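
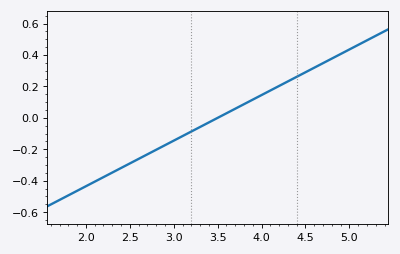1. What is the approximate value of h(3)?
-0.145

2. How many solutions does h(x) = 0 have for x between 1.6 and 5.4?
1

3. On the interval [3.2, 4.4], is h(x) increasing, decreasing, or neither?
increasing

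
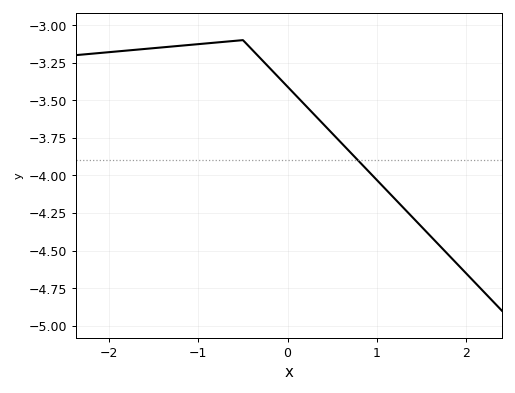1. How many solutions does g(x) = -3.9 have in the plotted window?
1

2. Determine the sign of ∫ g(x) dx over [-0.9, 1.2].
negative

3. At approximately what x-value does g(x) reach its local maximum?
-0.5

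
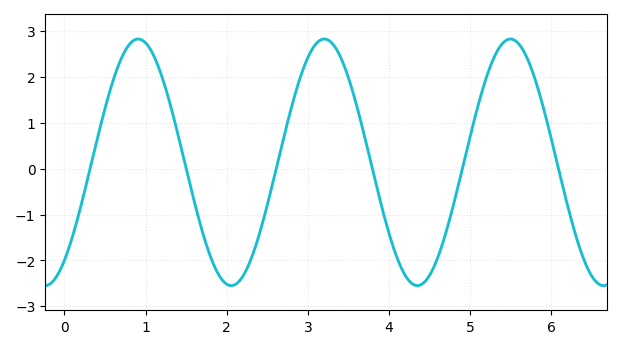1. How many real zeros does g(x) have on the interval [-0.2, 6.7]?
6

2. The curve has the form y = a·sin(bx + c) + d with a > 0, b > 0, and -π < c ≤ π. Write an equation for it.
y = 2.69sin(2.74x - 0.92) + 0.14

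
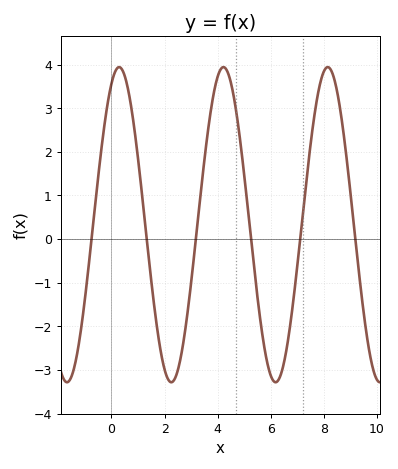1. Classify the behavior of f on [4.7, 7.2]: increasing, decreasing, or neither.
neither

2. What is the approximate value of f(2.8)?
-1.98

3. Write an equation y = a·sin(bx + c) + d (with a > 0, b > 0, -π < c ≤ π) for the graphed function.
y = 3.61sin(1.6x + 1.11) + 0.33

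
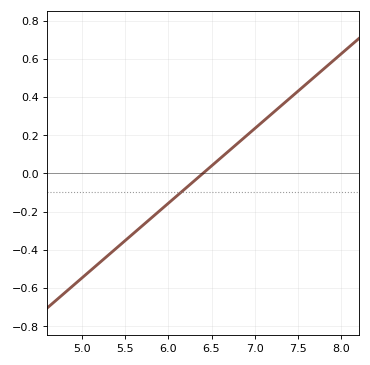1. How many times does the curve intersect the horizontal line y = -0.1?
1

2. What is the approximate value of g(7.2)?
0.32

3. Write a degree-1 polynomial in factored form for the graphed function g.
y = 0.39(x - 6.4)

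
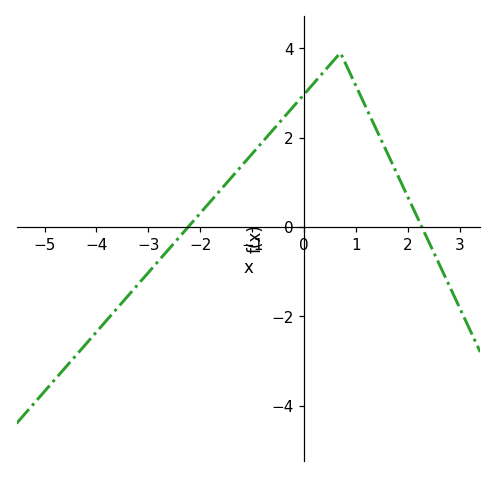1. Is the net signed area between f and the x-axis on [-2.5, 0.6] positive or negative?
positive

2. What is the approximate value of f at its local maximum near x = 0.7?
3.8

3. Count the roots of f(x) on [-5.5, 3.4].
2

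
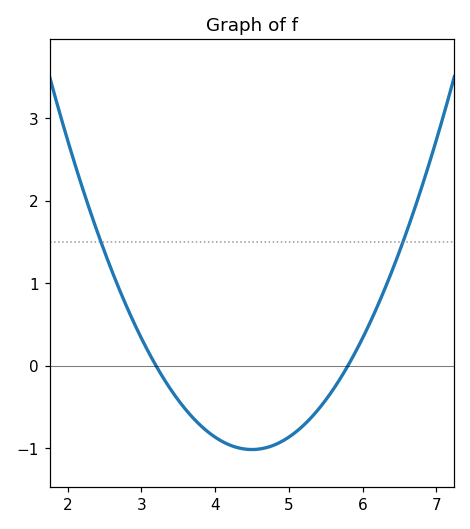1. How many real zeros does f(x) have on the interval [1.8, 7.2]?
2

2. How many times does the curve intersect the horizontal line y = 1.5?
2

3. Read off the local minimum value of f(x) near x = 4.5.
-1.01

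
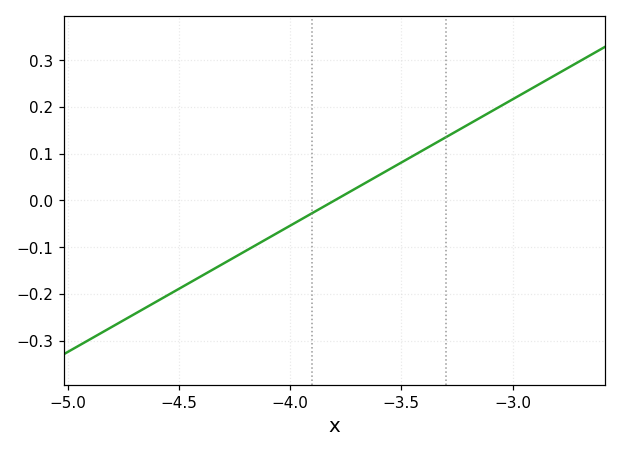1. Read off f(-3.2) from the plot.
0.162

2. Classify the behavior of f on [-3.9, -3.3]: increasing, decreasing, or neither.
increasing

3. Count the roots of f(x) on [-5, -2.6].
1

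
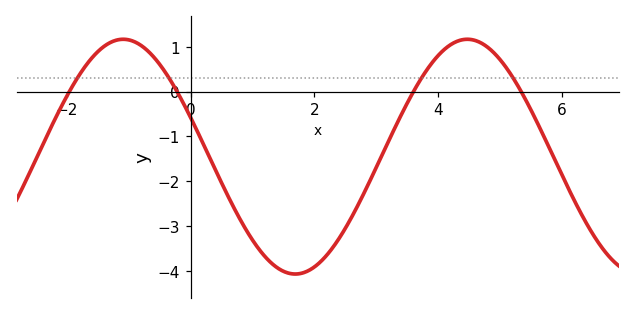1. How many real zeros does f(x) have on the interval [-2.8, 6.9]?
4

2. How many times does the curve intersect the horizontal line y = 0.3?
4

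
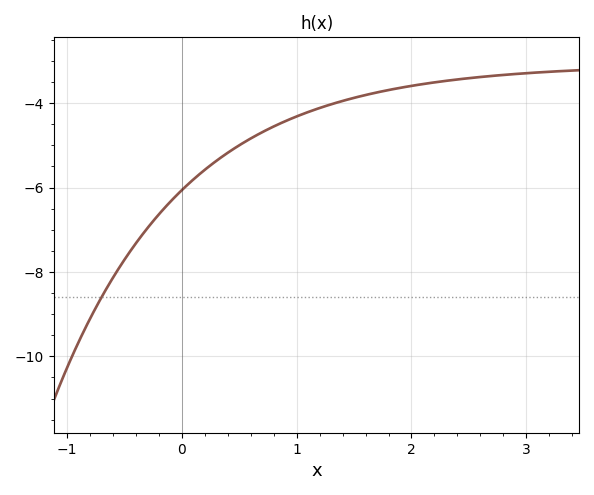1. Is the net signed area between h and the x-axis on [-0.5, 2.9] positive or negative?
negative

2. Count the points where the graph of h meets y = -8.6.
1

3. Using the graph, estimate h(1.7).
-3.8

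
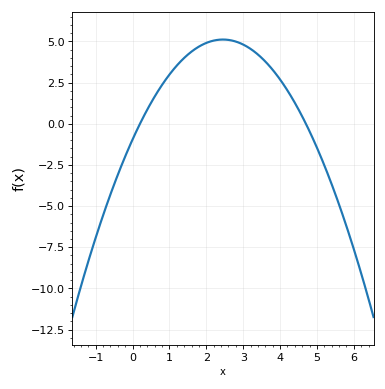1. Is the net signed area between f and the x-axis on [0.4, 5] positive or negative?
positive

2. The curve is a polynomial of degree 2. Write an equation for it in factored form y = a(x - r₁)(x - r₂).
y = -1.01(x - 0.2)(x - 4.7)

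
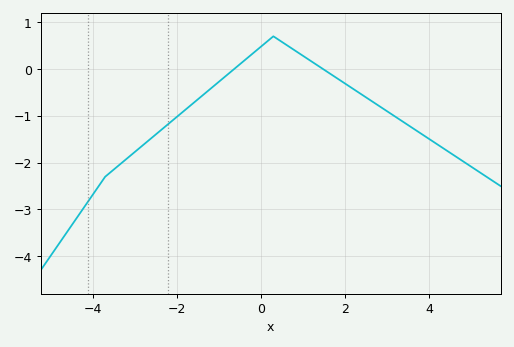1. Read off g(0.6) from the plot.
0.5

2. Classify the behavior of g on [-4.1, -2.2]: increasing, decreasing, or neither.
increasing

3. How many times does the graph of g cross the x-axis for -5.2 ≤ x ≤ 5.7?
2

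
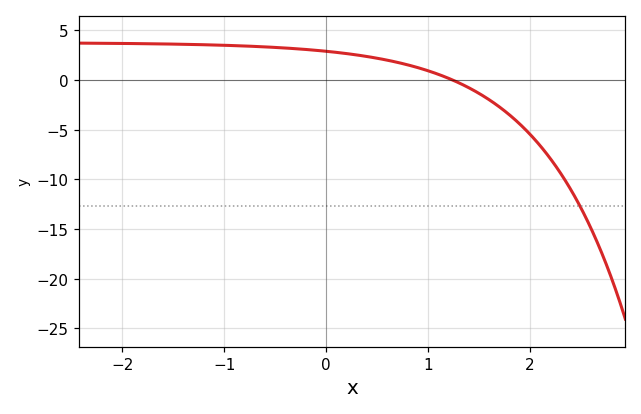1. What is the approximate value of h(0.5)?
2.2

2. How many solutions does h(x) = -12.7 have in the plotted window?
1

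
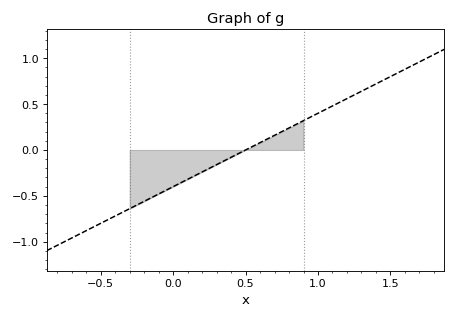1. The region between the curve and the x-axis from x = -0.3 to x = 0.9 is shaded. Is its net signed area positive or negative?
negative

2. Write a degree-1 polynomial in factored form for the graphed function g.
y = 0.8(x - 0.5)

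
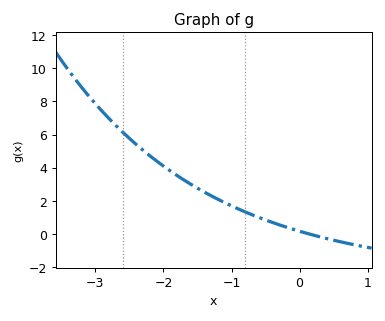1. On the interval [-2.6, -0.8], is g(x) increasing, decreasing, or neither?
decreasing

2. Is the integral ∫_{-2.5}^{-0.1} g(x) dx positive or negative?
positive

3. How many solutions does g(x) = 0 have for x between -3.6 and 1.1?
1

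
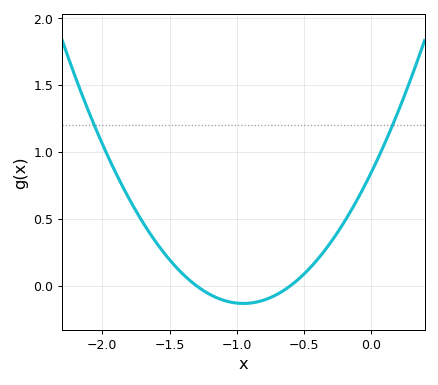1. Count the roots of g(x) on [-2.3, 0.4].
2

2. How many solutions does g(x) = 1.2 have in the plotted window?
2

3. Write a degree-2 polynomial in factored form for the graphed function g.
y = 1.08(x + 1.3)(x + 0.6)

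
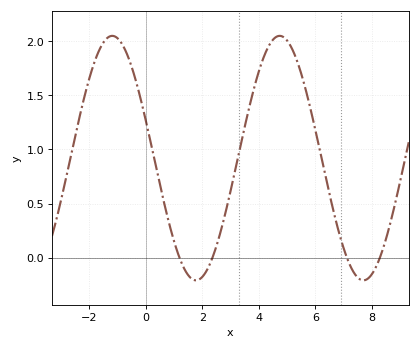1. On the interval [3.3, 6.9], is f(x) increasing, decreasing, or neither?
neither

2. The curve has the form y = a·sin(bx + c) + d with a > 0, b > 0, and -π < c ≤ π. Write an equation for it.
y = 1.13sin(1.1x + 2.8) + 0.92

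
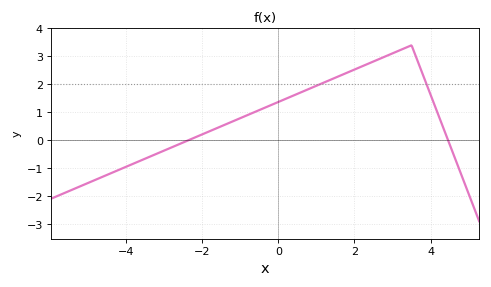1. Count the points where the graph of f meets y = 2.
2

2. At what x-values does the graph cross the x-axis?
-2.36, 4.46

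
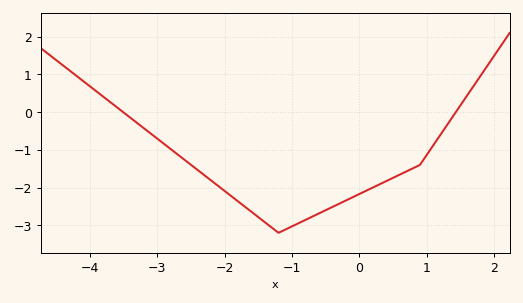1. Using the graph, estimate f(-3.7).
0.267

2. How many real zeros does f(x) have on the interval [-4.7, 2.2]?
2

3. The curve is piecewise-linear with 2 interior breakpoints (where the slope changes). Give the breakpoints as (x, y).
(-1.2, -3.2); (0.9, -1.4)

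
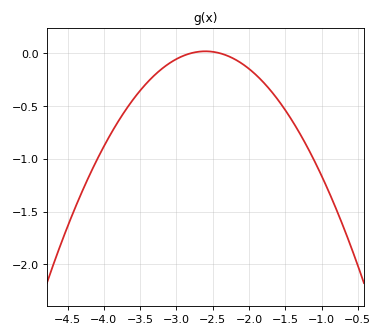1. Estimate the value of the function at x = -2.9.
-0.023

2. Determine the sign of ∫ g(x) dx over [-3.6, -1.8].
negative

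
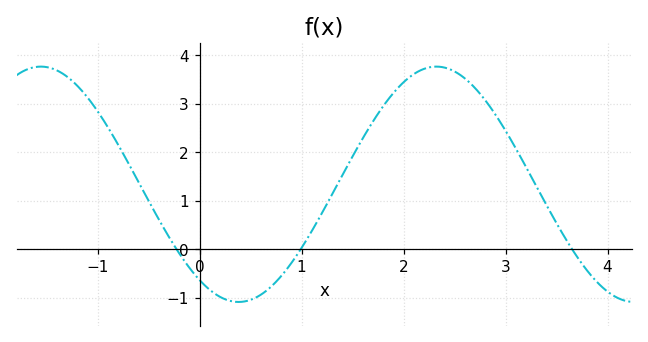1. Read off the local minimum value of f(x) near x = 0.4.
-1.09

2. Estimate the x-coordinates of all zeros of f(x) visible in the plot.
-0.226, 0.992, 3.65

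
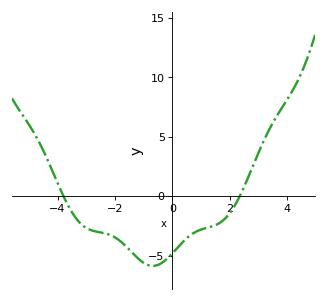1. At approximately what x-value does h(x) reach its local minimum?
-0.6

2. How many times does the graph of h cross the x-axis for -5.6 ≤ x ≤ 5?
2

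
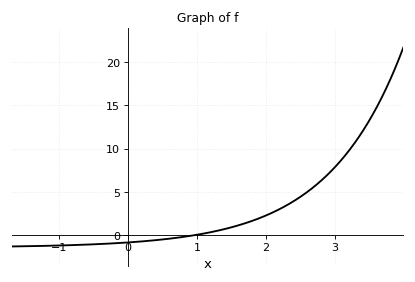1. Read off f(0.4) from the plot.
-0.628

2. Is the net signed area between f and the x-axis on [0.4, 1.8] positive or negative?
positive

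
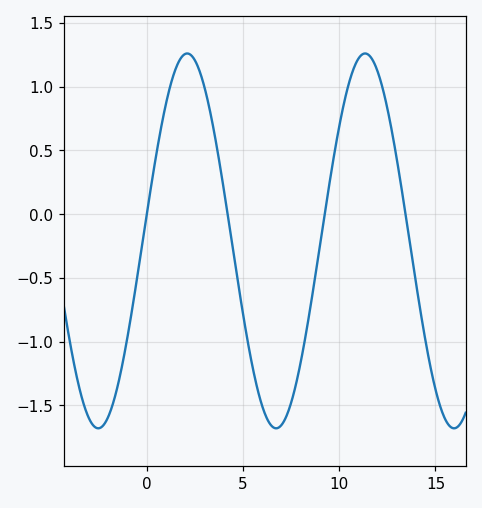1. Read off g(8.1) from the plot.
-1.1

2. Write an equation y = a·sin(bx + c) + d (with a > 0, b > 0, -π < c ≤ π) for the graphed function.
y = 1.47sin(0.68x + 0.14) - 0.21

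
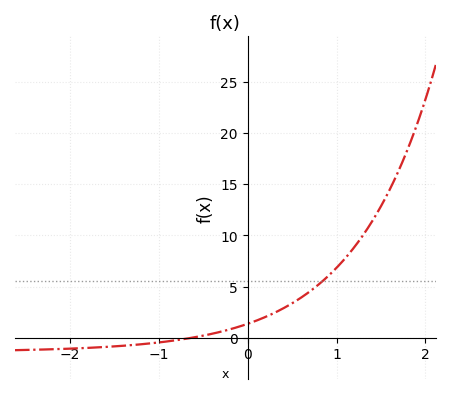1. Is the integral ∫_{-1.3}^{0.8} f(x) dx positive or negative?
positive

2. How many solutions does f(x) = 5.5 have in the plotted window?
1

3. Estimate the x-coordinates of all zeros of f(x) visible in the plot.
-0.627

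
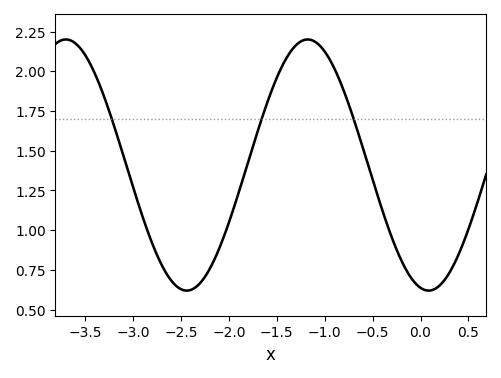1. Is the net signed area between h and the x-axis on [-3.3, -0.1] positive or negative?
positive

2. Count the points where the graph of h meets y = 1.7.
3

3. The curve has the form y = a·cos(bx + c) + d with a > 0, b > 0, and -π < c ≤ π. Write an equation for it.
y = 0.79cos(2.5x + 2.9) + 1.41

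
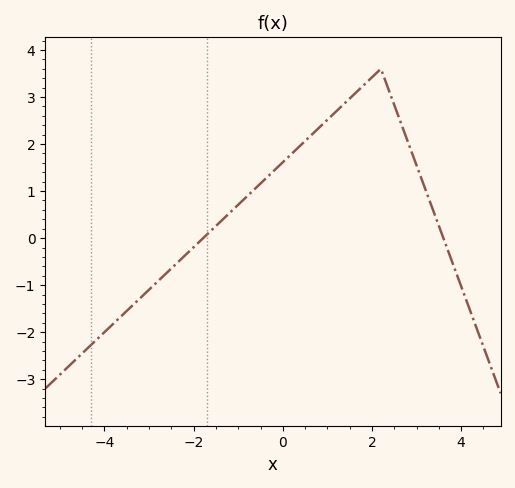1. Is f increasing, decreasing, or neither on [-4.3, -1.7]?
increasing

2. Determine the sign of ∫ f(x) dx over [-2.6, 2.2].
positive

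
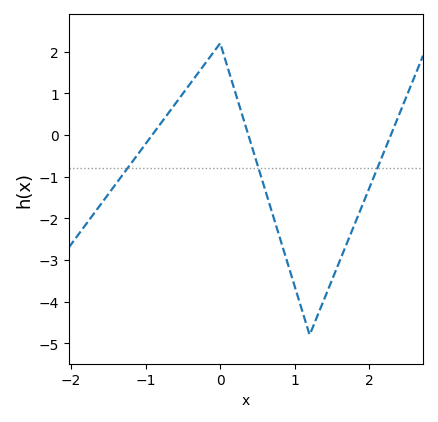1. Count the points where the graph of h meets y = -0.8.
3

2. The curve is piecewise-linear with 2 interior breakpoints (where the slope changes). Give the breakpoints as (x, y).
(0, 2.2); (1.2, -4.8)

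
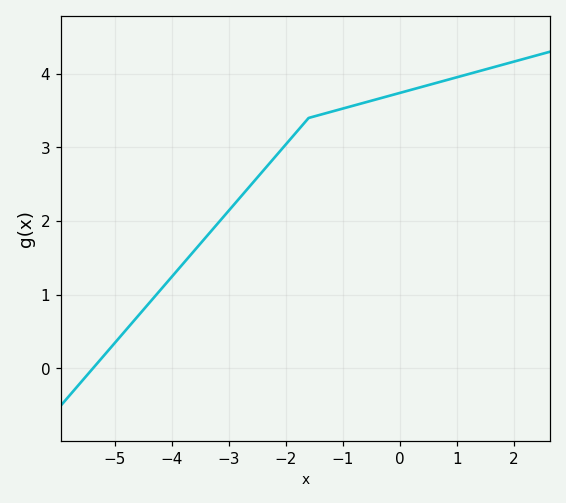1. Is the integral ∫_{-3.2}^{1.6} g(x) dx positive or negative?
positive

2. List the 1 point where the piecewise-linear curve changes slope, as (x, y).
(-1.6, 3.4)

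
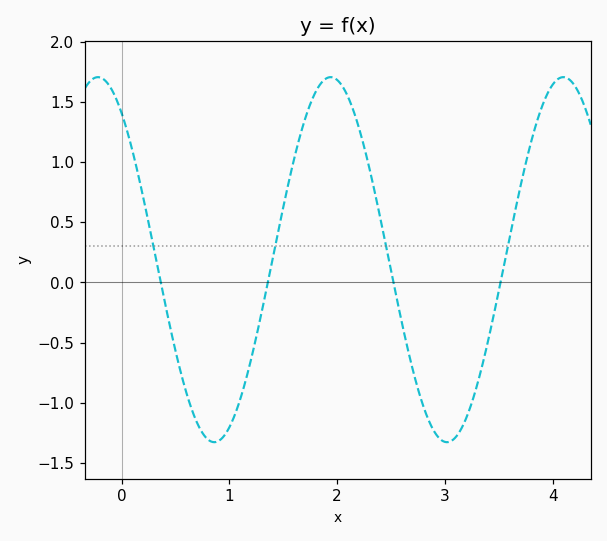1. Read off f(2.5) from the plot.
0.1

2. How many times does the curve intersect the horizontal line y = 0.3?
4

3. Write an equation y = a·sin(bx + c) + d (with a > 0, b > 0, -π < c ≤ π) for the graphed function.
y = 1.52sin(2.9x + 2.2) + 0.19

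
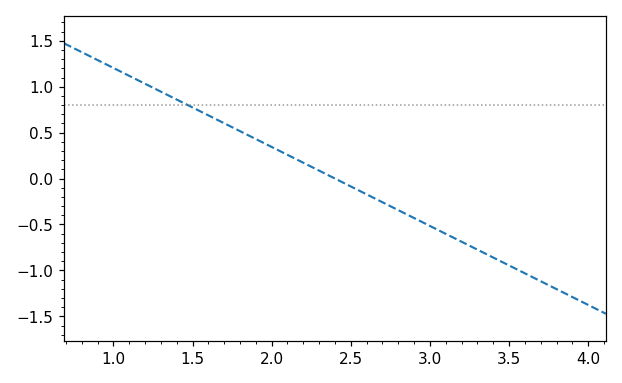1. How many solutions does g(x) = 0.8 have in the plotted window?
1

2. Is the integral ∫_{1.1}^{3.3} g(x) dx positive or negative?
positive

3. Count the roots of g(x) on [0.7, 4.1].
1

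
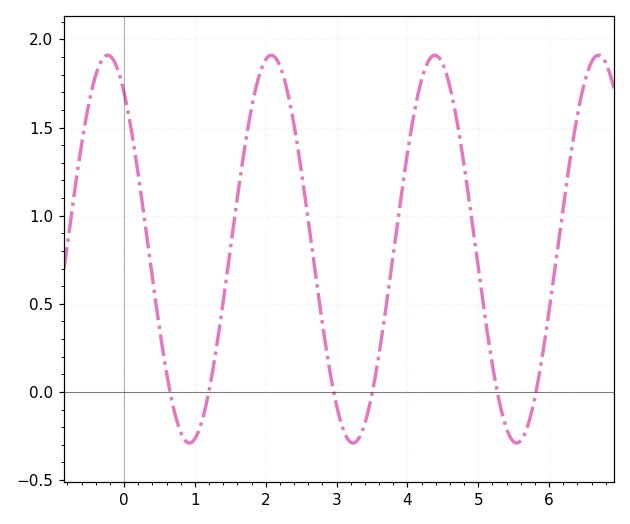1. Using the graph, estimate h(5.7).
-0.2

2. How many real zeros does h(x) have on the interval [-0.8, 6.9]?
6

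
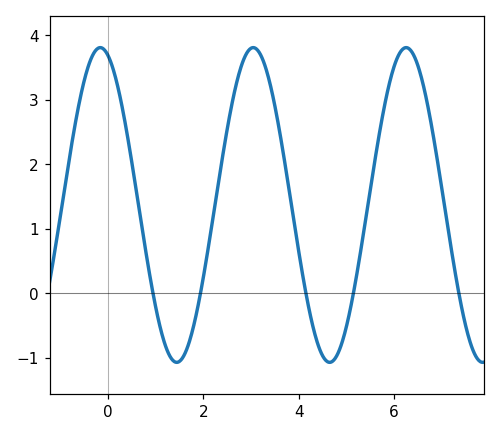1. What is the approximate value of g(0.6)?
1.6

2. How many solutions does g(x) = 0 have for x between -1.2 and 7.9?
5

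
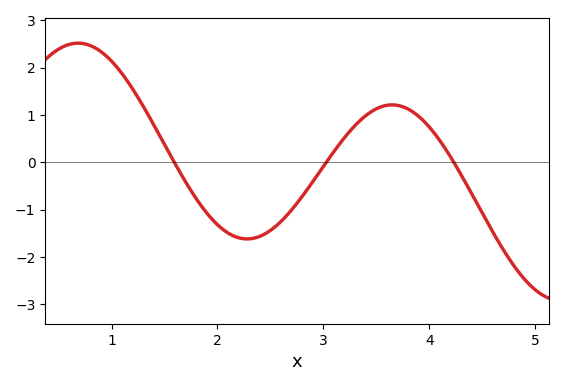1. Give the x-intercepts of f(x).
1.6, 3, 4.2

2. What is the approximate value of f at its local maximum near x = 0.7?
2.5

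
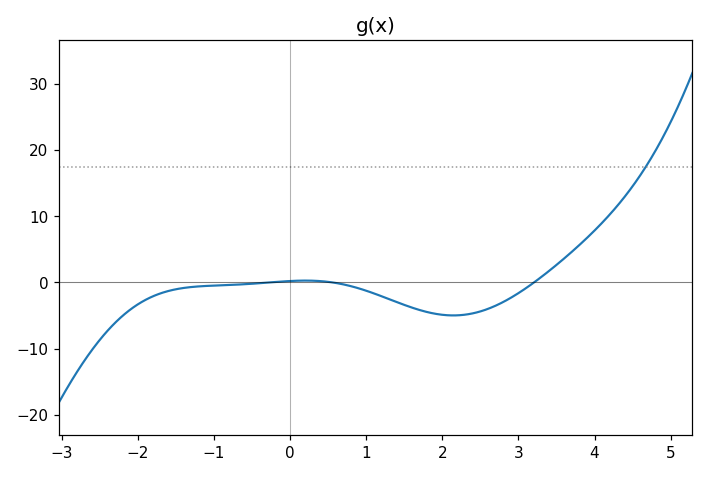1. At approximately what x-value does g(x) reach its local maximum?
0.2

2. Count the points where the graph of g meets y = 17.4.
1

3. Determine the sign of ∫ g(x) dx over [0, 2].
negative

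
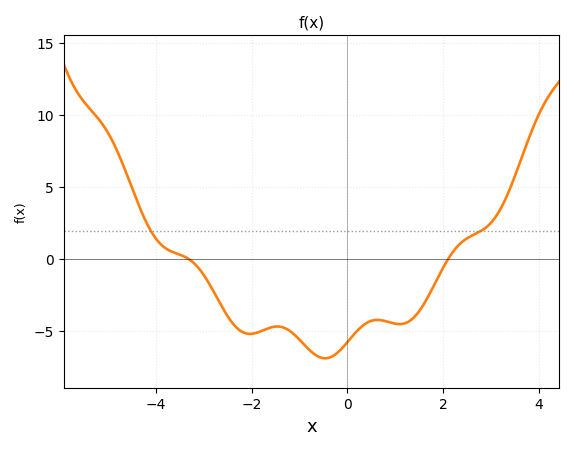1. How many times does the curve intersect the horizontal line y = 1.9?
2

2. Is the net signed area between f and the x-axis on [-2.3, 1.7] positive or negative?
negative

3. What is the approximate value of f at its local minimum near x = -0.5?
-7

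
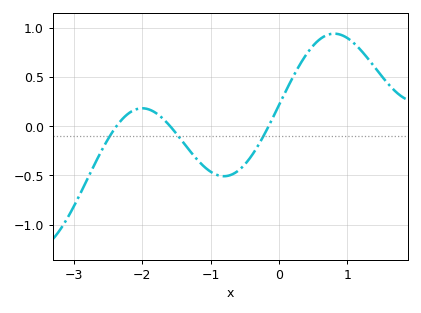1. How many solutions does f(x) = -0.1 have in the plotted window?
3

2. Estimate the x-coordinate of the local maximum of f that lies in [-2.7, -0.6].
-2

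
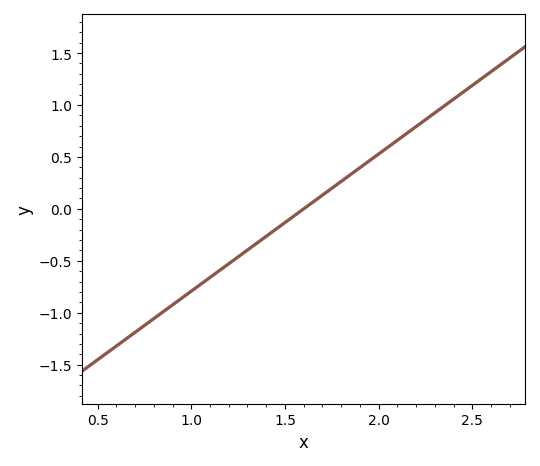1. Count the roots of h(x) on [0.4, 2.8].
1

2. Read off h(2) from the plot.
0.528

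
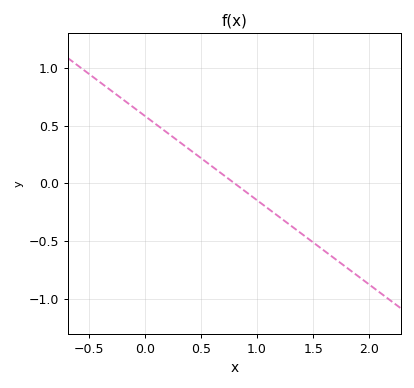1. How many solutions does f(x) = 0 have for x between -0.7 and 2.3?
1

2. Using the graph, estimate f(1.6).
-0.6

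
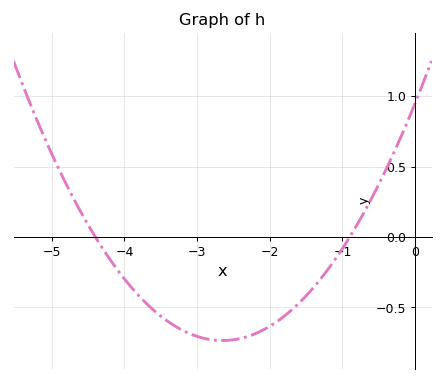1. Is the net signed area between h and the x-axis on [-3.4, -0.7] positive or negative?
negative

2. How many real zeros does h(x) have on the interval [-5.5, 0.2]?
2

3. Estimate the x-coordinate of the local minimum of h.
-2.6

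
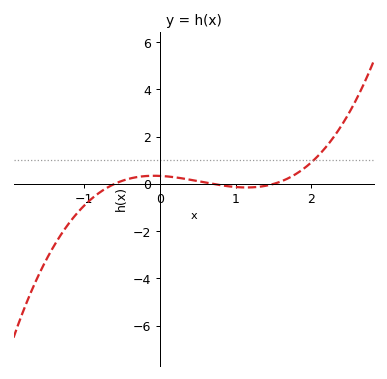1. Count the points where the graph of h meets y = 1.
1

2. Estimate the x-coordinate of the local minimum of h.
1.1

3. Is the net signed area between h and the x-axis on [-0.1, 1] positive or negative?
positive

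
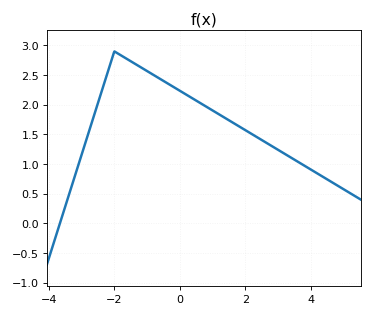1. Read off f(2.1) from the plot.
1.55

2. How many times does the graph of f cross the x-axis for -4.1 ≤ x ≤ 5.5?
1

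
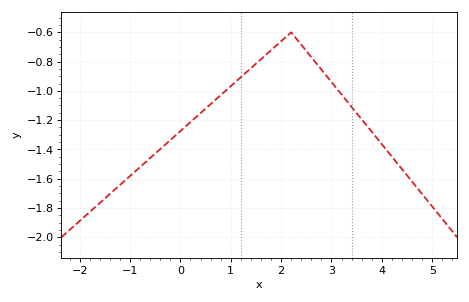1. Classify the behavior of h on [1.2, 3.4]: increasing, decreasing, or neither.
neither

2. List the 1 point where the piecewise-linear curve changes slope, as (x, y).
(2.2, -0.6)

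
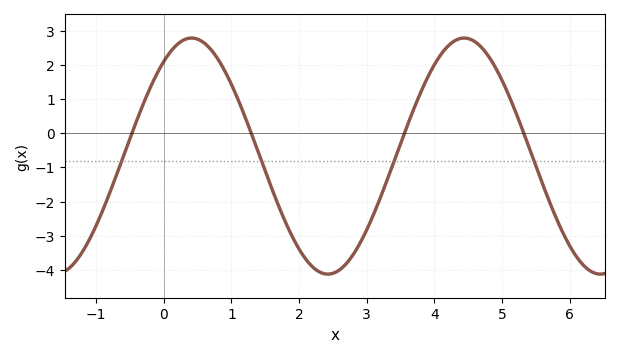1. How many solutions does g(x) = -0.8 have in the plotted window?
4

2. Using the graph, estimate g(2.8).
-3.5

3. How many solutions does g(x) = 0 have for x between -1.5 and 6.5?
4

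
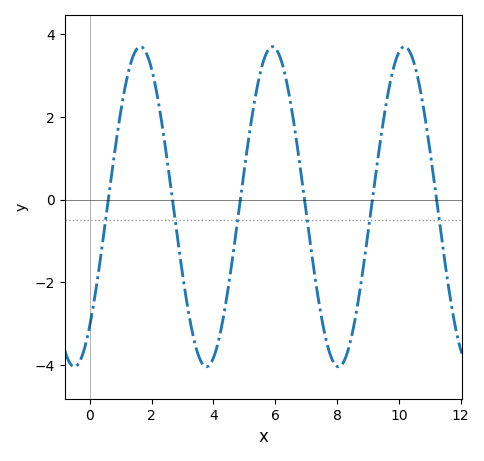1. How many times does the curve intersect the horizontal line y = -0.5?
6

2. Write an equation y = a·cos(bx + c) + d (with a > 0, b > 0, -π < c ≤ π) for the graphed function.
y = 3.87cos(1.47x - 2.4) - 0.17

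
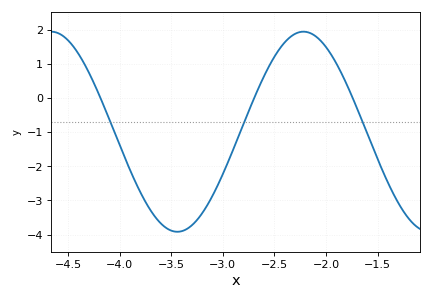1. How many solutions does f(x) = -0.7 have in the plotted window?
3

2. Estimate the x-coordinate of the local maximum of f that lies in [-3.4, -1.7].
-2.2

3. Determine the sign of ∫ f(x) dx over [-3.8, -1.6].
negative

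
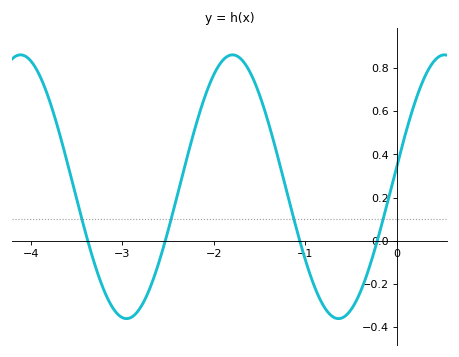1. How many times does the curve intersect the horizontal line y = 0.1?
4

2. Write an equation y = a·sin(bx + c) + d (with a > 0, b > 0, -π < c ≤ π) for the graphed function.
y = 0.61sin(2.71x + 0.15) + 0.25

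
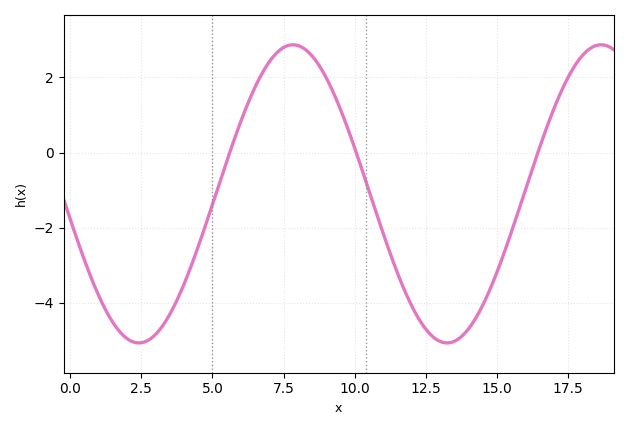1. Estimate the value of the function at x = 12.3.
-4.4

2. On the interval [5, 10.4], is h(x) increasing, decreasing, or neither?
neither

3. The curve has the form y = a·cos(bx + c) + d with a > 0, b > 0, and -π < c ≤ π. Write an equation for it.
y = 3.97cos(0.58x + 1.7) - 1.1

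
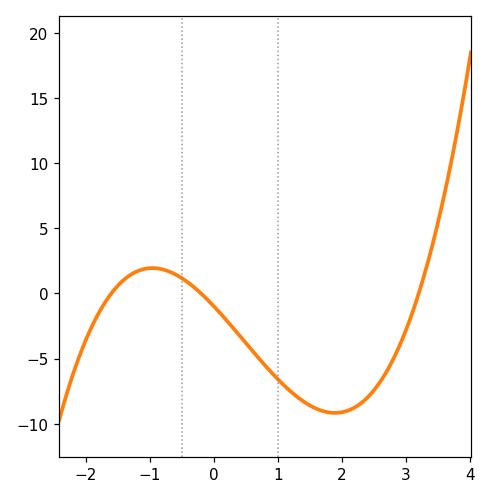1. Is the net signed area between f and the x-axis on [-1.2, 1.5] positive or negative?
negative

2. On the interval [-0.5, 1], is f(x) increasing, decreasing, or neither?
decreasing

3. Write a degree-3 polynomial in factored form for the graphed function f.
y = 0.96(x + 1.6)(x + 0.2)(x - 3.2)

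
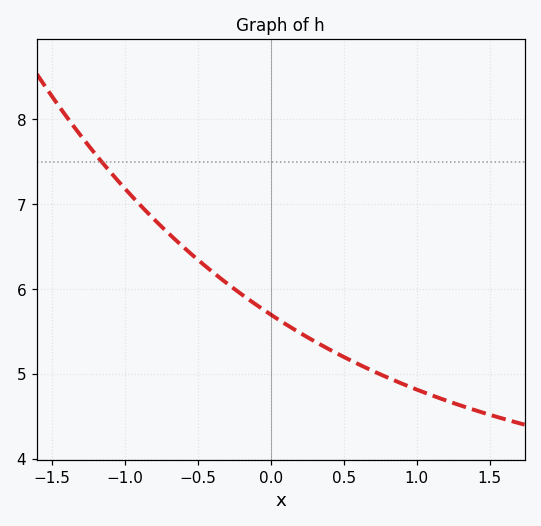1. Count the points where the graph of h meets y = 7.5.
1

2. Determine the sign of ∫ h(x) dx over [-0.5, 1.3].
positive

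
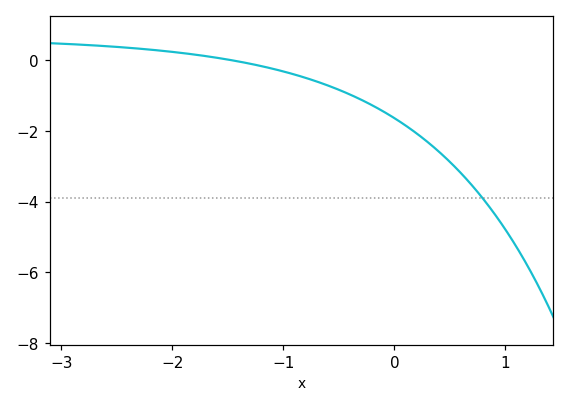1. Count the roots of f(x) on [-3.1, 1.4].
1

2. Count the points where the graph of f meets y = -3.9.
1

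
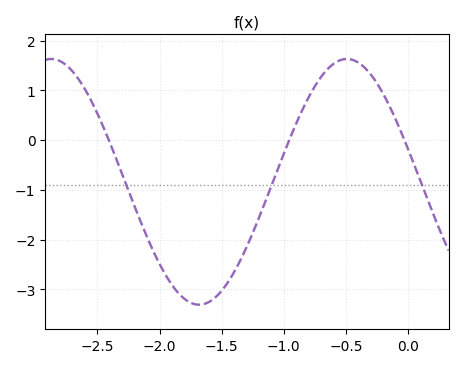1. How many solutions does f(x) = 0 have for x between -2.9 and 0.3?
3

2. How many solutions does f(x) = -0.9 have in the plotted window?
3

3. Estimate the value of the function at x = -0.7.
1.27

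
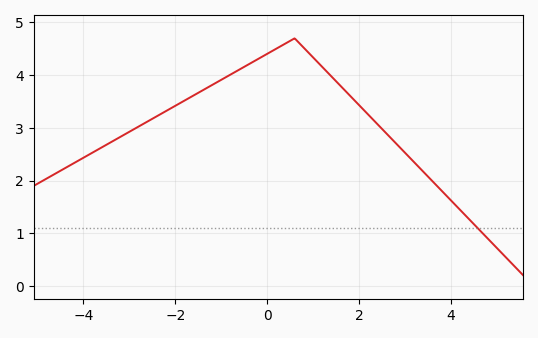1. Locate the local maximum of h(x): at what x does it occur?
0.6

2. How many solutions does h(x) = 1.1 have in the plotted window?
1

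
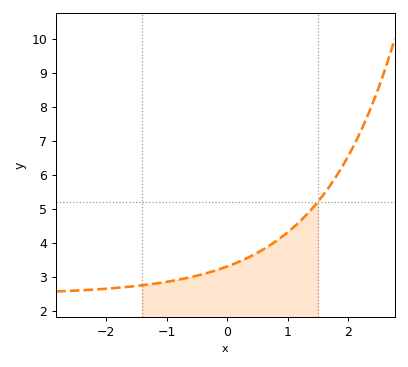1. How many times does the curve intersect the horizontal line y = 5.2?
1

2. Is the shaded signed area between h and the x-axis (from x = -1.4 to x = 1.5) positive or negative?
positive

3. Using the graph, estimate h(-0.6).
3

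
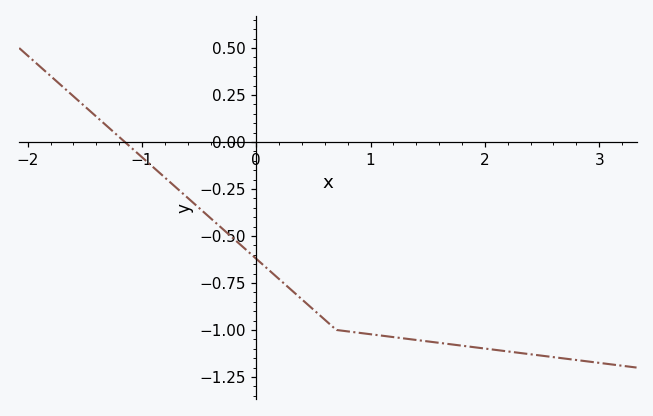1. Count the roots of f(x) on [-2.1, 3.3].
1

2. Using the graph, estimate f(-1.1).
-0.027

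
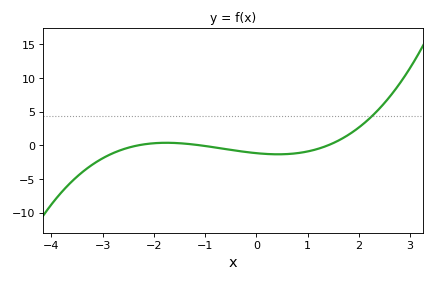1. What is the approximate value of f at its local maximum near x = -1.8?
0.372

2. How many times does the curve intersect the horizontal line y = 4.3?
1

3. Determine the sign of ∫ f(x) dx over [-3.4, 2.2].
negative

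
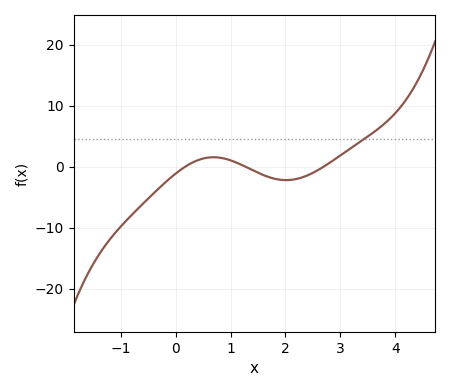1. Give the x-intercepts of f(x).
0.176, 1.27, 2.7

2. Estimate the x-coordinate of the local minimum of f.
2.01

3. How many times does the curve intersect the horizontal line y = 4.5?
1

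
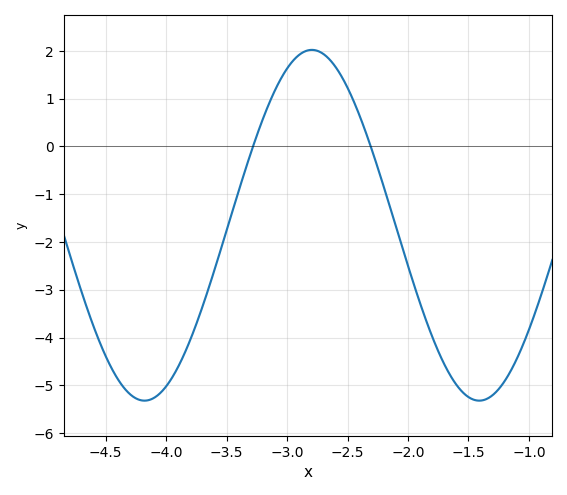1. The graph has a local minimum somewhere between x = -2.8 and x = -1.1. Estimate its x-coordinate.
-1.41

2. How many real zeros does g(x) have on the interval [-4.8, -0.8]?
2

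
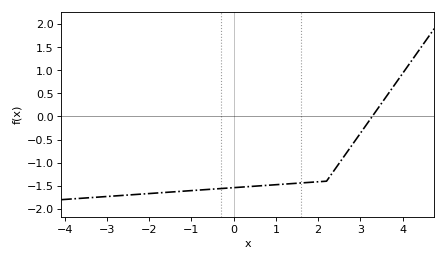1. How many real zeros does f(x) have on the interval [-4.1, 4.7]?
1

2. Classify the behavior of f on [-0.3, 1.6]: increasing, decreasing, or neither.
increasing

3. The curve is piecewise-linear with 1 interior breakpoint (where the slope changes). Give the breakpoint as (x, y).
(2.2, -1.4)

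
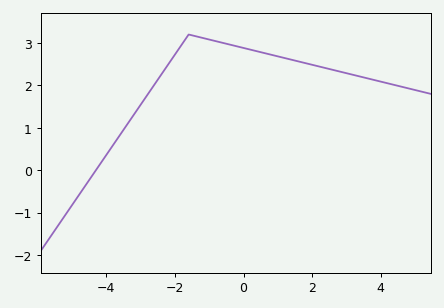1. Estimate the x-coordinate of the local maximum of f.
-1.6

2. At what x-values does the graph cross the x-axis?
-4.4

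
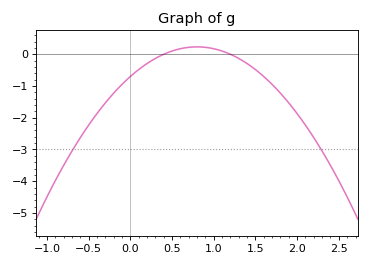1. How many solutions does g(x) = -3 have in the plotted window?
2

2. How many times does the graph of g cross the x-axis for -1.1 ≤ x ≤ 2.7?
2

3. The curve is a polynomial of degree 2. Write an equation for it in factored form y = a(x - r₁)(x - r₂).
y = -1.46(x - 0.4)(x - 1.2)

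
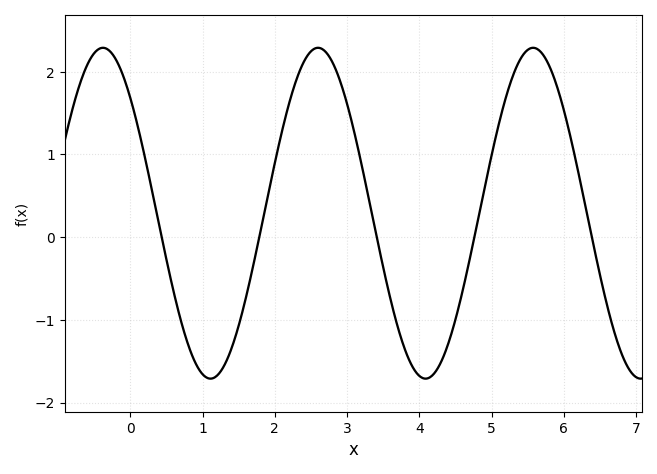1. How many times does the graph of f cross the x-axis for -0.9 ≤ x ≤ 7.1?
5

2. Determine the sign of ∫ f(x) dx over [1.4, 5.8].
positive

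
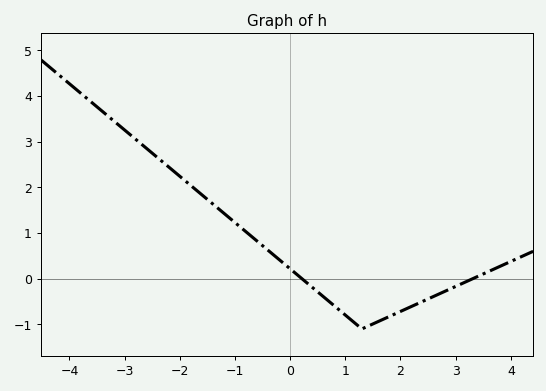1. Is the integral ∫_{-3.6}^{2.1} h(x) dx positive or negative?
positive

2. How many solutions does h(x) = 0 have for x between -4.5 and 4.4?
2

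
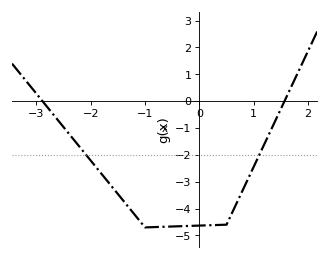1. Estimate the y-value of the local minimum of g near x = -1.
-4.7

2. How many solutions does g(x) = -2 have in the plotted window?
2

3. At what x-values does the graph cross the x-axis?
-2.88, 1.57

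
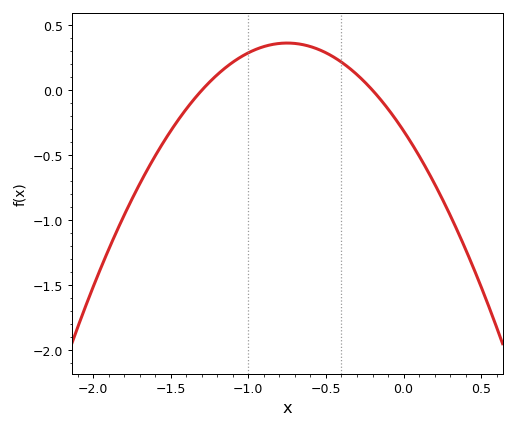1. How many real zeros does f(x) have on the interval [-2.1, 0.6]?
2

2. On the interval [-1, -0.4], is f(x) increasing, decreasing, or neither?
neither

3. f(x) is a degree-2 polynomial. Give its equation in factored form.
y = -1.2(x + 1.3)(x + 0.2)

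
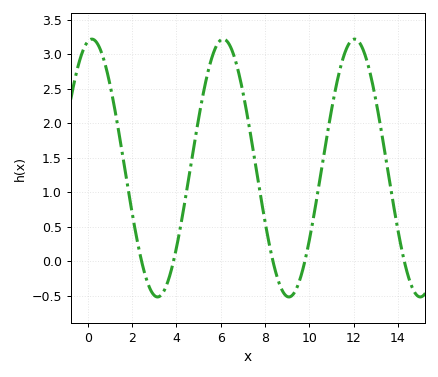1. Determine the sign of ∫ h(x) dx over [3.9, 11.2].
positive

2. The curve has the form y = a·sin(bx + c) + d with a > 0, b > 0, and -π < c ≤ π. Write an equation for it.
y = 1.87sin(1.1x + 1.4) + 1.35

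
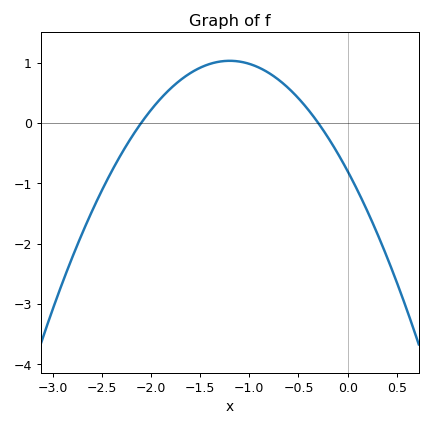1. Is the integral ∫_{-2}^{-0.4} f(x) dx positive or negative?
positive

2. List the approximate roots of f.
-2.1, -0.3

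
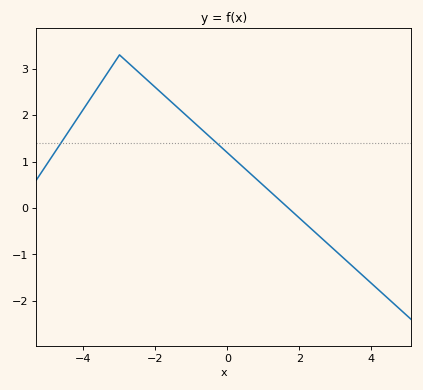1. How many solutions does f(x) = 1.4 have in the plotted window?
2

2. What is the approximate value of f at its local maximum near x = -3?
3.3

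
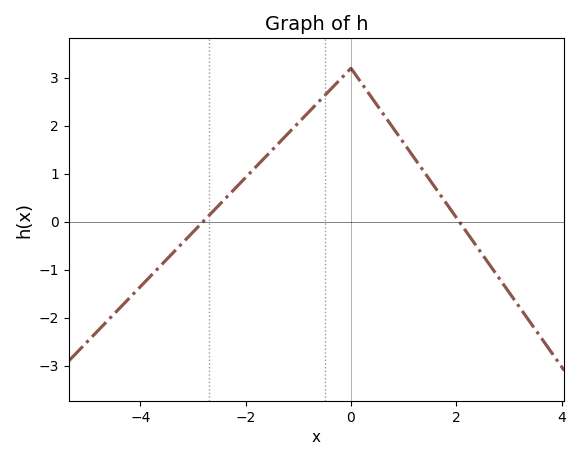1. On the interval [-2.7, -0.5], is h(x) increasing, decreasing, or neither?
increasing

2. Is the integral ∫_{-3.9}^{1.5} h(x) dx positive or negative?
positive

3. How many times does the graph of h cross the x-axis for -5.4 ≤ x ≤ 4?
2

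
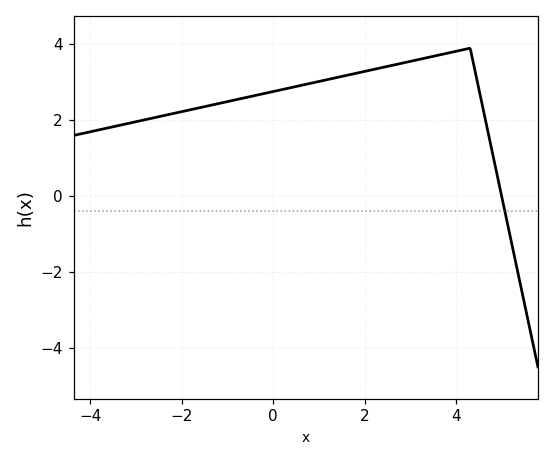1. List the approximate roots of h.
5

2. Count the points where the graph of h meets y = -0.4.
1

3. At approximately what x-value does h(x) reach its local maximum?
4.2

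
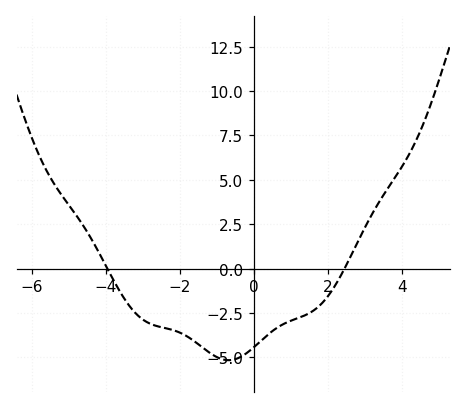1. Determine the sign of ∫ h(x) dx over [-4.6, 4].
negative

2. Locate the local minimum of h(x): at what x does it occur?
-0.6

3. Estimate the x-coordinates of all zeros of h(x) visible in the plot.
-4, 2.4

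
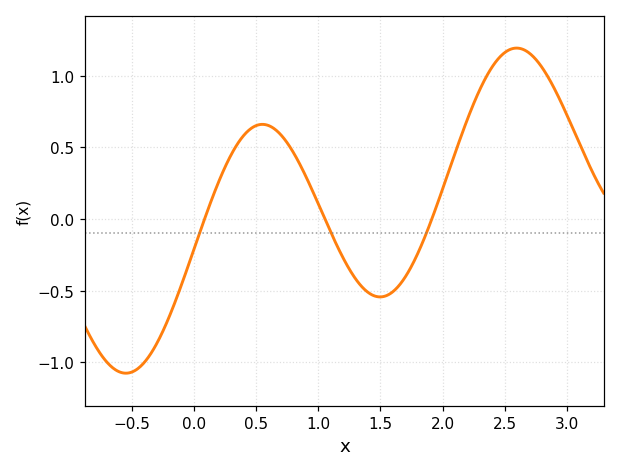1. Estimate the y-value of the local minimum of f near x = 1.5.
-0.544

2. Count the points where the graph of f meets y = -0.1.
3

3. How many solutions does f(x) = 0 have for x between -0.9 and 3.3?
3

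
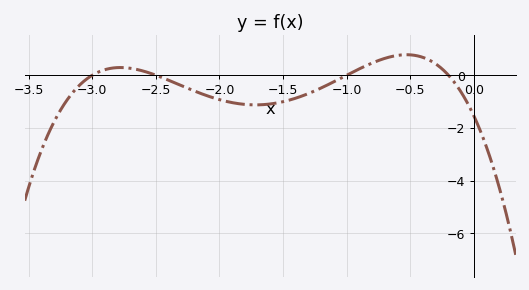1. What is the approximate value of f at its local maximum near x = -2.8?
0.2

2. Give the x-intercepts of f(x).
-3, -2.5, -1, -0.2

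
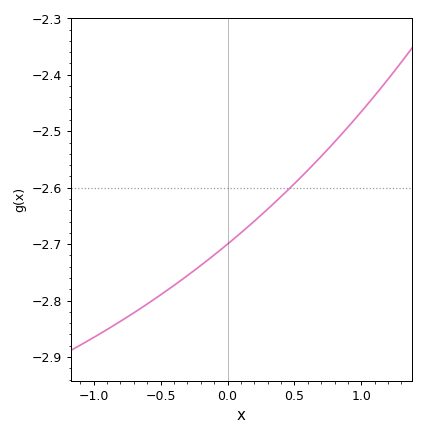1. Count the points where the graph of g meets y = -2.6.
1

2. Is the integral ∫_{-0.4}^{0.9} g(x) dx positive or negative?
negative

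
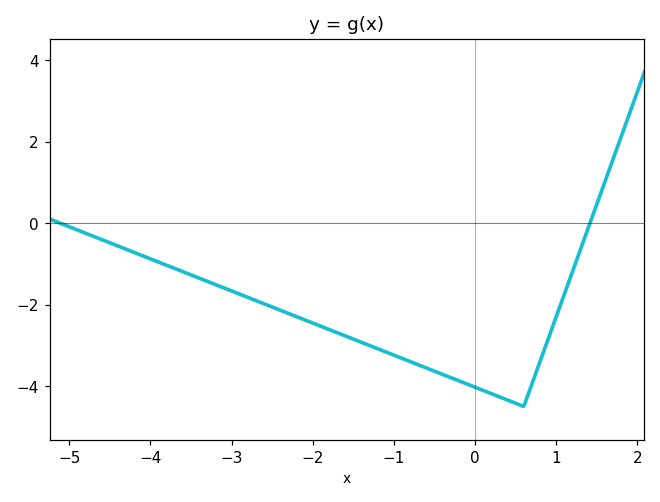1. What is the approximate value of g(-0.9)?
-3.4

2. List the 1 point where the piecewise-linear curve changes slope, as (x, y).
(0.6, -4.5)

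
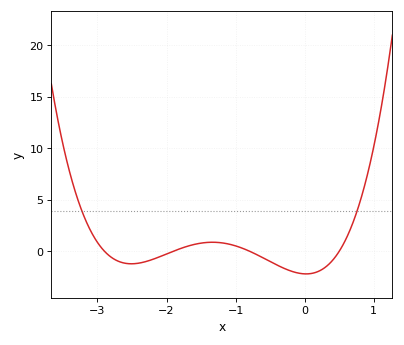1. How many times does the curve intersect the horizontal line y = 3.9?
2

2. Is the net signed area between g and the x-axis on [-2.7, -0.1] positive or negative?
negative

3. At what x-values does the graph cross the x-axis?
-2.9, -1.9, -0.8, 0.5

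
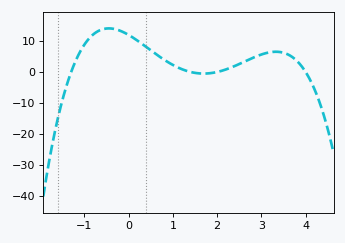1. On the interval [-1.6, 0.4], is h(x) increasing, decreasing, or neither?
neither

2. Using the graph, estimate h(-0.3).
14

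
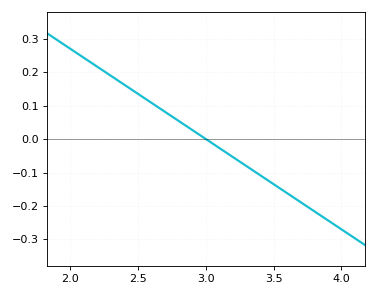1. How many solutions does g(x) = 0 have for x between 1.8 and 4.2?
1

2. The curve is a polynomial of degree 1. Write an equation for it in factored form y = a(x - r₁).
y = -0.27(x - 3)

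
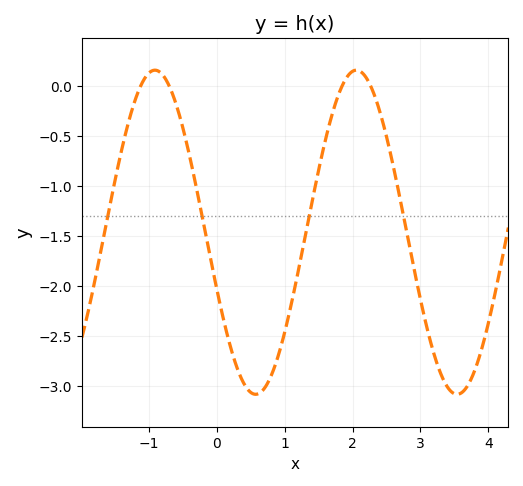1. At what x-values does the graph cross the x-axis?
-1.1, -0.7, 1.8, 2.3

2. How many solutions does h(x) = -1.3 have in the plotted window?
4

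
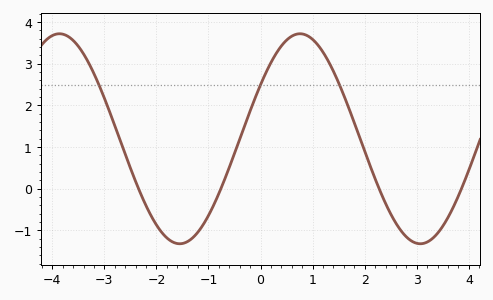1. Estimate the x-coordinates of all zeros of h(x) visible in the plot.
-2.4, -0.8, 2.2, 3.8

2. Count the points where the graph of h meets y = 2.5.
3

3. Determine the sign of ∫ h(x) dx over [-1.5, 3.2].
positive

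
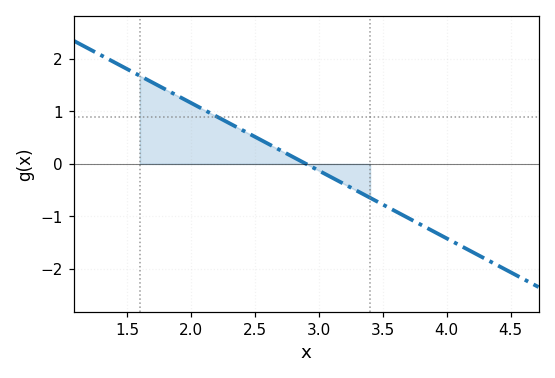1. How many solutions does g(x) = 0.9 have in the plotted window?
1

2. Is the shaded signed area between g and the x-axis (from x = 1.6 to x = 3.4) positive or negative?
positive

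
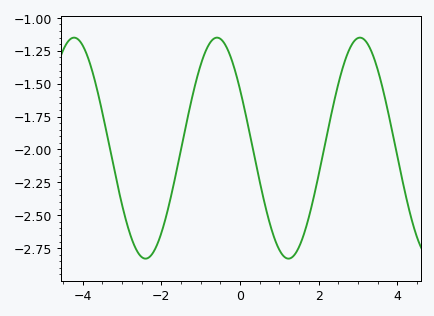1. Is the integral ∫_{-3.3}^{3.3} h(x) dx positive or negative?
negative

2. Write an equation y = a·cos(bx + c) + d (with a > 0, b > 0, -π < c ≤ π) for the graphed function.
y = 0.84cos(1.7x + 1) - 1.99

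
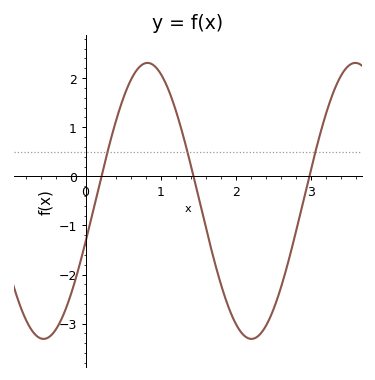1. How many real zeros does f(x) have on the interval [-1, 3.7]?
3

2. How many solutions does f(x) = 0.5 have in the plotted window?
3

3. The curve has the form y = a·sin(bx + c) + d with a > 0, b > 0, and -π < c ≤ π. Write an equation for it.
y = 2.81sin(2.3x - 0.3) - 0.5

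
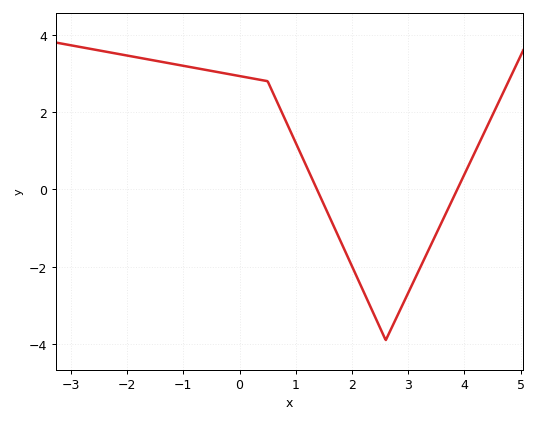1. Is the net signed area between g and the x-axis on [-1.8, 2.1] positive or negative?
positive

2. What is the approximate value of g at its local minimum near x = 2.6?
-3.9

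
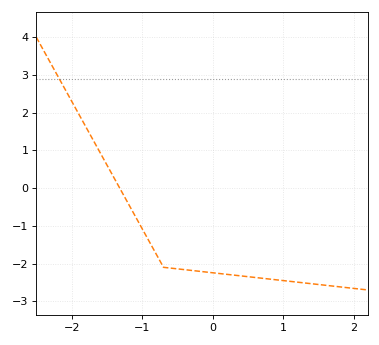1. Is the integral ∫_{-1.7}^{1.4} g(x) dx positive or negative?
negative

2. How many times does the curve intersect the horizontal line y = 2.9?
1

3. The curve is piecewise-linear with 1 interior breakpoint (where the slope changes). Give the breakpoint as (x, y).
(-0.7, -2.1)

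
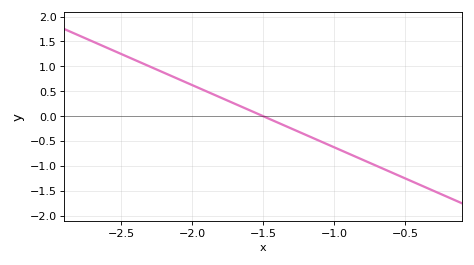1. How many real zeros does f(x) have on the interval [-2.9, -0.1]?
1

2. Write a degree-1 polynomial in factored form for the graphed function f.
y = -1.25(x + 1.5)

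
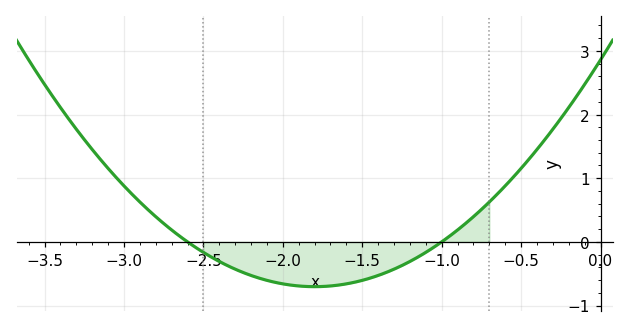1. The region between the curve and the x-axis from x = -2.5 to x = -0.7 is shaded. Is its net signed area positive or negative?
negative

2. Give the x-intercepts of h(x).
-2.6, -1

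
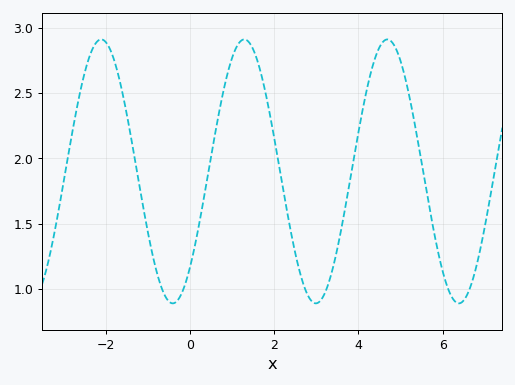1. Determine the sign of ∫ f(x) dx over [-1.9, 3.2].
positive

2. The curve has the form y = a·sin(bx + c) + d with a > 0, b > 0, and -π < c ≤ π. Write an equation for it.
y = 1.01sin(1.9x - 0.82) + 1.9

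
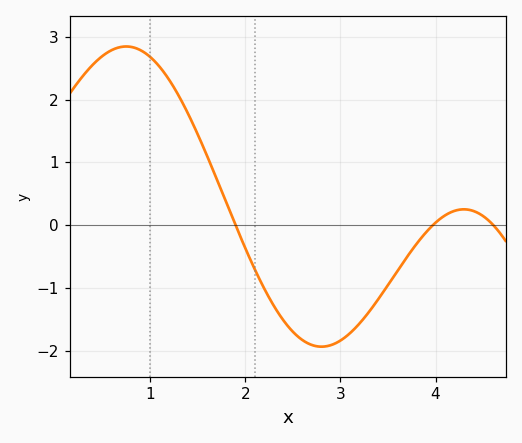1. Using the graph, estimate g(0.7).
2.8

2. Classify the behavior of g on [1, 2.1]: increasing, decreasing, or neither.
decreasing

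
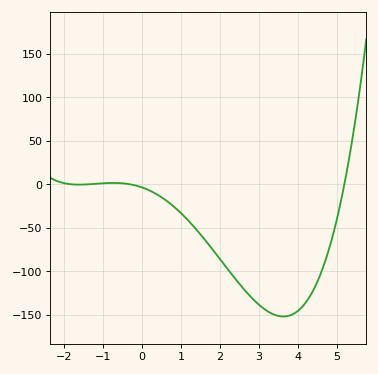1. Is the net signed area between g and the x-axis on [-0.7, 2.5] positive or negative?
negative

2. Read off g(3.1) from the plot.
-142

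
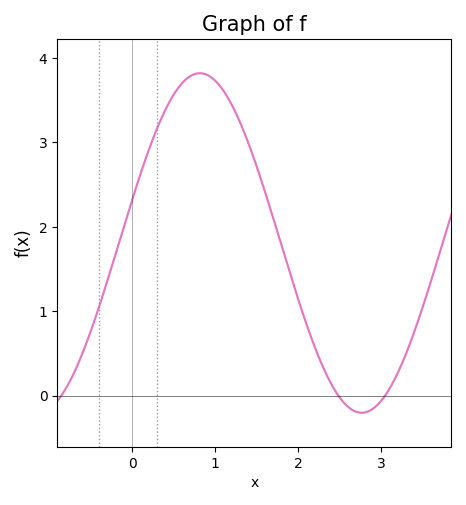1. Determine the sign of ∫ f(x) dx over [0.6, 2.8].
positive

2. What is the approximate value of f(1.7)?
2.1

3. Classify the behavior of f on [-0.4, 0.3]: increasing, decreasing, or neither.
increasing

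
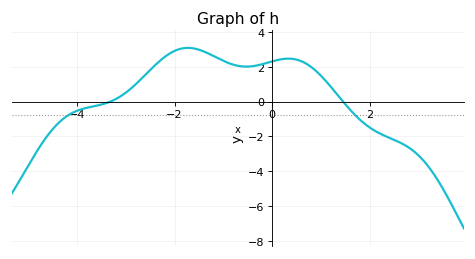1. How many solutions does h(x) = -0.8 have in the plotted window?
2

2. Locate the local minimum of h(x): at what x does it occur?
-0.6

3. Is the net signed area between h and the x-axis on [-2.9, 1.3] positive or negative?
positive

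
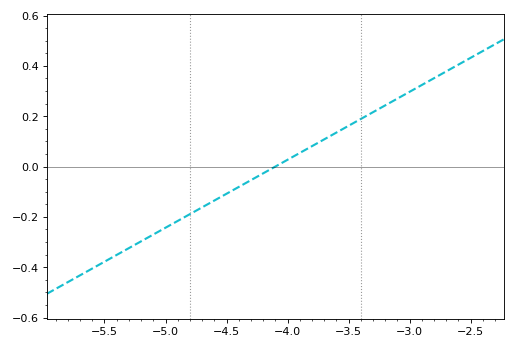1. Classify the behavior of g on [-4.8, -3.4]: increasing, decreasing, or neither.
increasing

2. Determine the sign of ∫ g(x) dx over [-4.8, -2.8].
positive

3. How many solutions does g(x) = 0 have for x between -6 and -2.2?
1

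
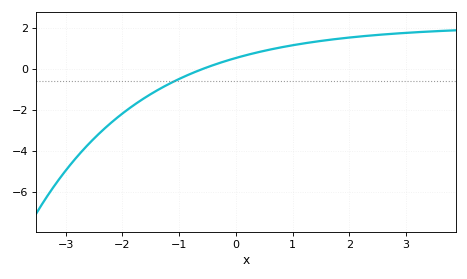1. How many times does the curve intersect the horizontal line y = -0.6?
1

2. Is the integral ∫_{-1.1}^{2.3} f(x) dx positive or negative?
positive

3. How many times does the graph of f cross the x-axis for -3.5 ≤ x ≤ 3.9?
1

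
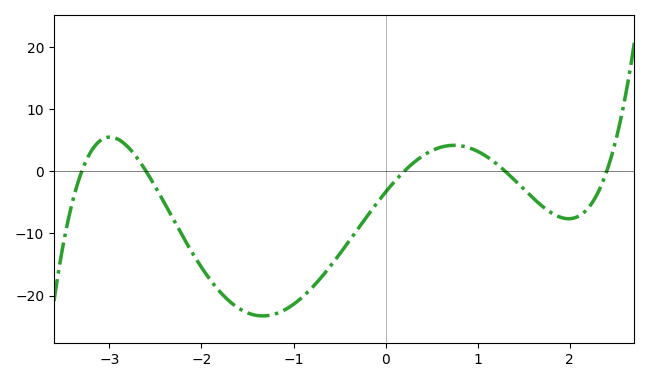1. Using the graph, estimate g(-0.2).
-7.2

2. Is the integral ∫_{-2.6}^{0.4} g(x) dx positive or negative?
negative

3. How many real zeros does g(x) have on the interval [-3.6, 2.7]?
5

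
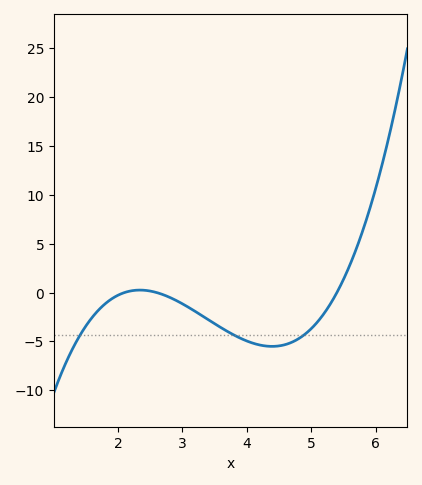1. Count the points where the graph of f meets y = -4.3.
3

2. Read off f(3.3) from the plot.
-2.35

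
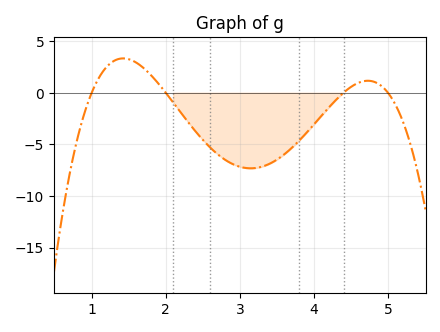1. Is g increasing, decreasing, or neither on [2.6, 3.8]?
neither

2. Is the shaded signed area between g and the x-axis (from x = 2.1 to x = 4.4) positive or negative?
negative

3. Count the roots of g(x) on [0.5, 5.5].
4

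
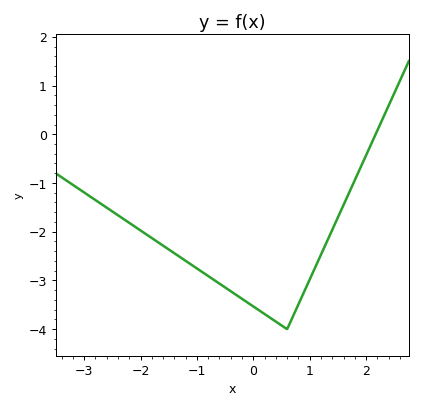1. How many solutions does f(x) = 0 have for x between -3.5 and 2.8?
1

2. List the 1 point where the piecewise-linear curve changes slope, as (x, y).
(0.6, -4)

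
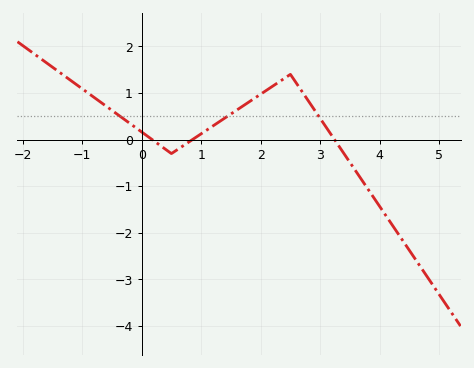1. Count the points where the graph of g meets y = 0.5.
3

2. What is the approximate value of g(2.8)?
0.833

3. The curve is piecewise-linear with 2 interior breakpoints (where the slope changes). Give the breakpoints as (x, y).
(0.5, -0.3); (2.5, 1.4)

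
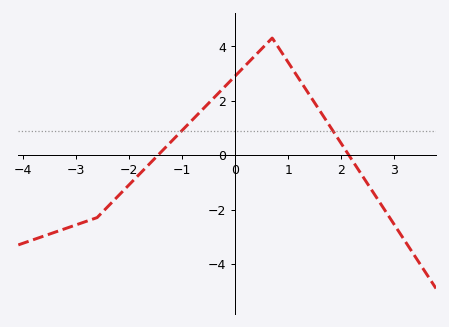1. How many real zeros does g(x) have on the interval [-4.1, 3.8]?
2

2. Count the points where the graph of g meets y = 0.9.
2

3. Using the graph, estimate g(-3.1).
-2.6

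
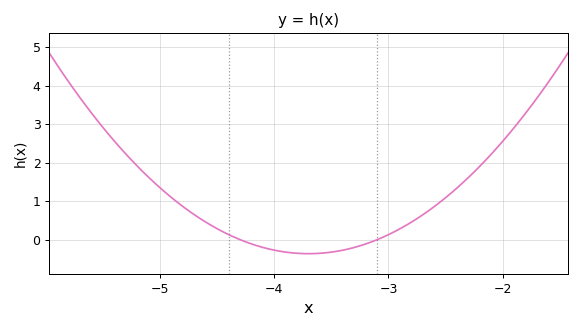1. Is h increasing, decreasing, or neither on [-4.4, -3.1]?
neither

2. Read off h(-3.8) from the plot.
-0.4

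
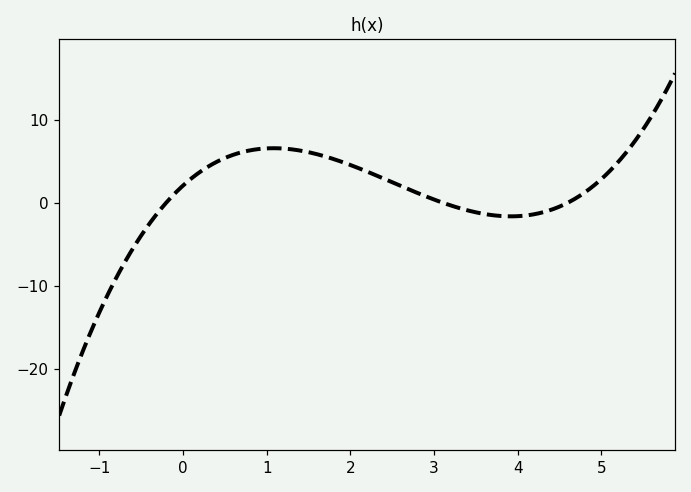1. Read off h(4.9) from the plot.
1.98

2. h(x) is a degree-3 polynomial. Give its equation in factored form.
y = 0.72(x + 0.2)(x - 3.1)(x - 4.6)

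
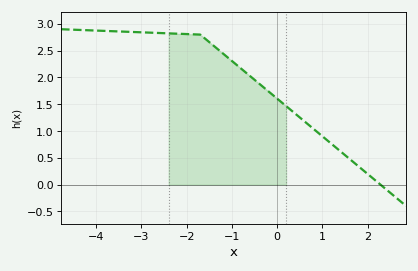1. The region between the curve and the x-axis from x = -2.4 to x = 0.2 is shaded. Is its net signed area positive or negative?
positive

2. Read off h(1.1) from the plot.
0.833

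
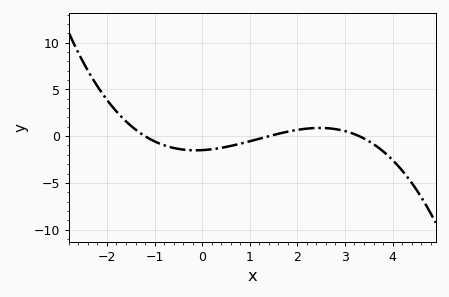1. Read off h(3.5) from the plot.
-0.5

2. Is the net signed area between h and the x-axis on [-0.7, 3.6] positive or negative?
negative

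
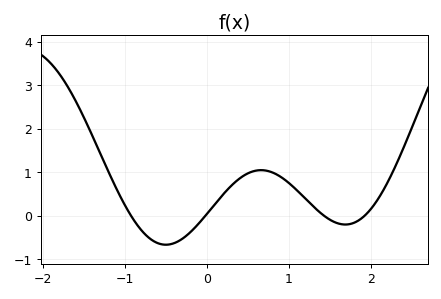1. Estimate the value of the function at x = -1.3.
1.44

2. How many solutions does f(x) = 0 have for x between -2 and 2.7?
4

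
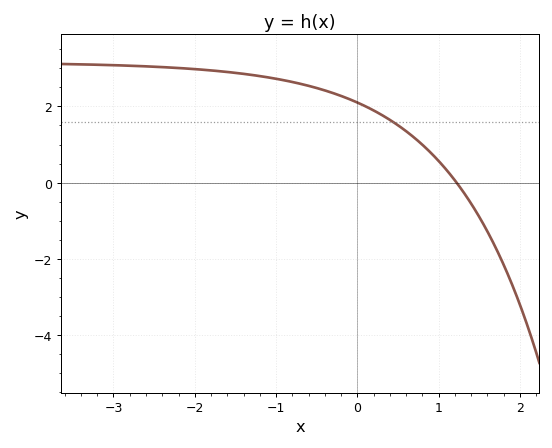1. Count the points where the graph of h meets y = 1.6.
1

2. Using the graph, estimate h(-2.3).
3.02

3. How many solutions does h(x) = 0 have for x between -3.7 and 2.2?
1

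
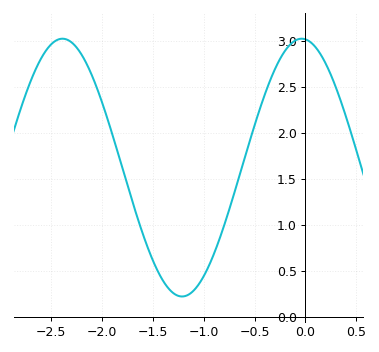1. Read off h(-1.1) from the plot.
0.3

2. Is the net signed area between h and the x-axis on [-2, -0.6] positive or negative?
positive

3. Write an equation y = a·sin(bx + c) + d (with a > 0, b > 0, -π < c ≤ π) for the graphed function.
y = 1.4sin(2.7x + 1.7) + 1.62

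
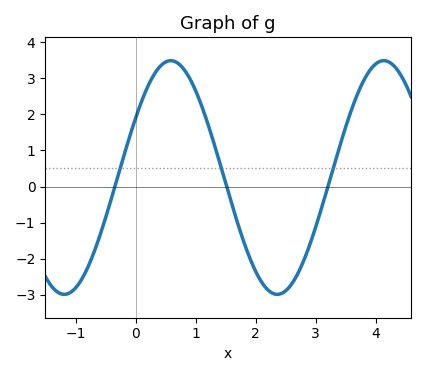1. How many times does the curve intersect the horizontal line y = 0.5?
3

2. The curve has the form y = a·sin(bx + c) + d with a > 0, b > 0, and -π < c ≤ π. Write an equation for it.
y = 3.24sin(1.8x + 0.53) + 0.25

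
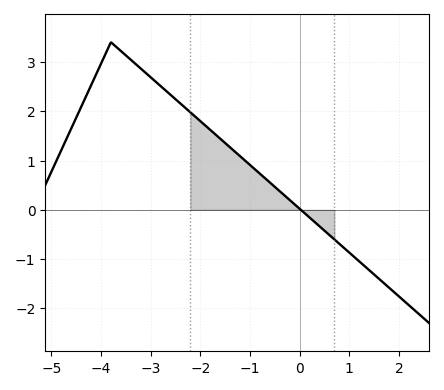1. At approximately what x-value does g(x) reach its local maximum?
-3.8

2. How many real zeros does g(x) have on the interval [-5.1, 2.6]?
1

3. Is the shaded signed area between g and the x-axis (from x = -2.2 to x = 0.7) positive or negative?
positive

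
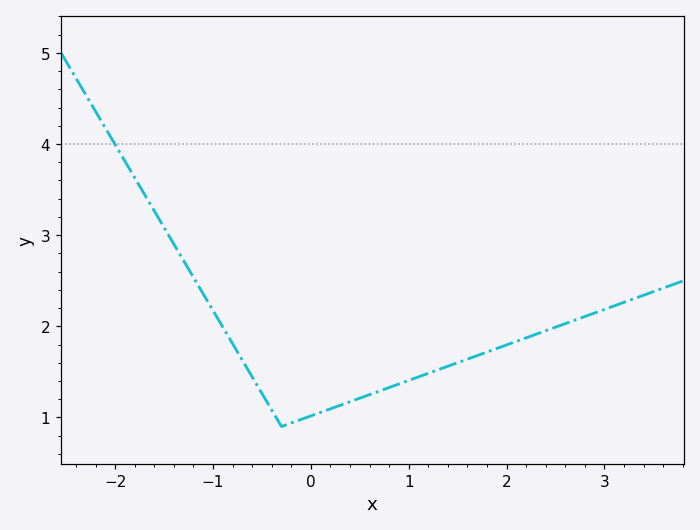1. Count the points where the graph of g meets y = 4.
1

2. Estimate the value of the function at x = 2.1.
1.8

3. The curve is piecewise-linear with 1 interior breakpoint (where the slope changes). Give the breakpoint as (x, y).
(-0.3, 0.9)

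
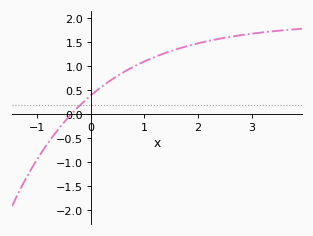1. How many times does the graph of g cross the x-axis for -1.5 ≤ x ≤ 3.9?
1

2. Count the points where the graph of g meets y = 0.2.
1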